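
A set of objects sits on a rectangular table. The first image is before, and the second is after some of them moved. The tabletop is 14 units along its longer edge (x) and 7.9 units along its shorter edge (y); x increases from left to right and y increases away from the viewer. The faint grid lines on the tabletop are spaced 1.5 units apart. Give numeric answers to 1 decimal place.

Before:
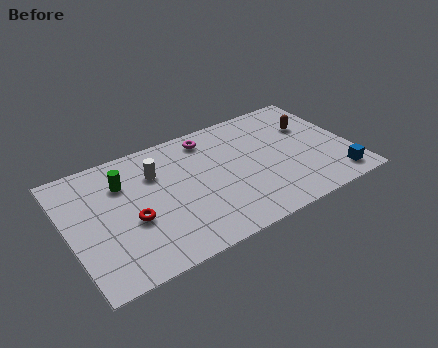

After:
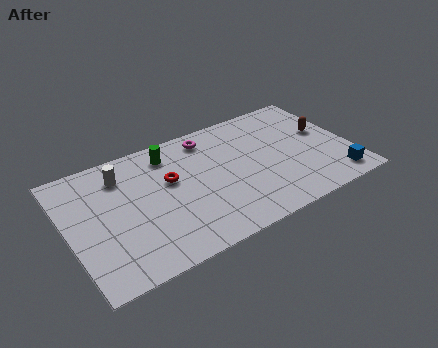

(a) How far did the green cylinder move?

2.5

From (2.9, 5.7) to (5.3, 6.5), the green cylinder covered √(2.4² + 0.8²) ≈ 2.5 units.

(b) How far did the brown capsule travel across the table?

0.9

The brown capsule moved from about (12.3, 5.3) to (12.9, 4.6), a distance of √(0.6² + 0.7²) ≈ 0.9.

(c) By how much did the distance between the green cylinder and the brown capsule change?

-1.6

Before: roughly 9.4 units apart; after: 7.8. That's 1.6 units closer together.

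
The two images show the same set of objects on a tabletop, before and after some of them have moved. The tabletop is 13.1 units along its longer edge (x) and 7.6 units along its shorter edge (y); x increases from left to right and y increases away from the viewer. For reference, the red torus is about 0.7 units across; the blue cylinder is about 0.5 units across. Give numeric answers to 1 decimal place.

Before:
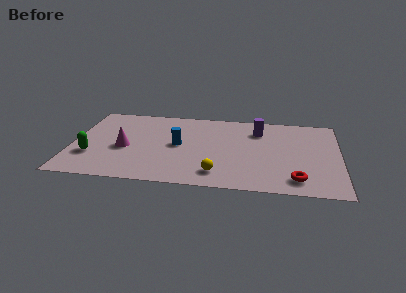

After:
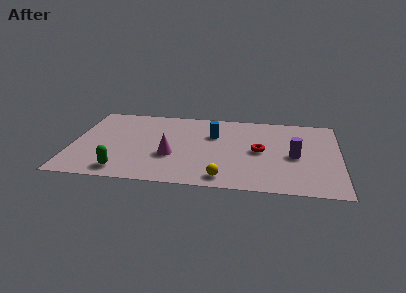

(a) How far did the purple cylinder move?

2.9

The purple cylinder moved from about (9.1, 5.8) to (10.9, 3.5), a distance of √(1.8² + 2.3²) ≈ 2.9.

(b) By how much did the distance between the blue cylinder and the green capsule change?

+1.4

The distance was about 4.5 in the first image and 5.9 in the second, so they moved 1.4 units further apart.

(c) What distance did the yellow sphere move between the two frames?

0.5

From (7.2, 1.4) to (7.5, 1.0), the yellow sphere covered √(0.3² + 0.4²) ≈ 0.5 units.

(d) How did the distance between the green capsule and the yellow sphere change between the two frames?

-1.4

They were about 6.3 units apart before and 4.9 after — 1.4 units closer together.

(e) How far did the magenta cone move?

2.4

The magenta cone was near (2.6, 3.3) before and (4.9, 2.8) after, so it travelled √(2.3² + 0.5²) ≈ 2.4 units.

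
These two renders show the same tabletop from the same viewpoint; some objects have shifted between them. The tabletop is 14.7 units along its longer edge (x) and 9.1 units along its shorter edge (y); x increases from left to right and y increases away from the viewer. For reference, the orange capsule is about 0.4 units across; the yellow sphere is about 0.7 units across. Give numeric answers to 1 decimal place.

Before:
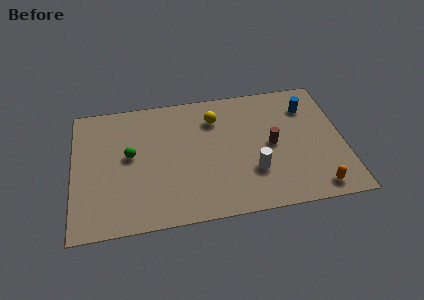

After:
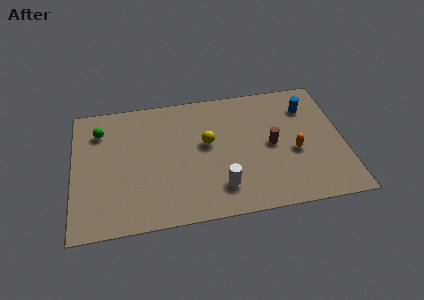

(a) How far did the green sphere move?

2.6

The green sphere moved from about (3.1, 5.0) to (1.5, 7.0), a distance of √(1.6² + 2.0²) ≈ 2.6.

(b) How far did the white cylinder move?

2.0

The white cylinder was near (9.7, 2.8) before and (7.9, 2.0) after, so it travelled √(1.8² + 0.8²) ≈ 2.0 units.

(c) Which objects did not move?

the blue cylinder and the brown cylinder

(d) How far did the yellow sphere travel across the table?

1.8

From (7.8, 6.9) to (7.3, 5.2), the yellow sphere covered √(0.5² + 1.7²) ≈ 1.8 units.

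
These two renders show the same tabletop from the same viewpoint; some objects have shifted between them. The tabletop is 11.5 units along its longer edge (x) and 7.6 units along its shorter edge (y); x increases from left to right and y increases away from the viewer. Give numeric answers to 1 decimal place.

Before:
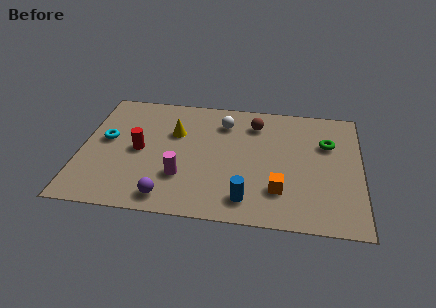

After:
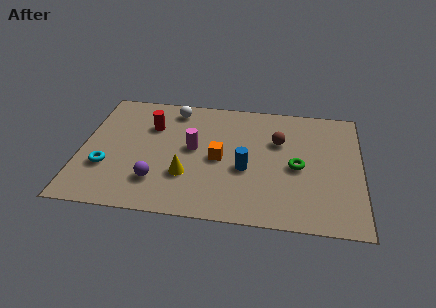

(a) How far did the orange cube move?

3.0

The orange cube was near (8.2, 2.0) before and (5.7, 3.6) after, so it travelled √(2.5² + 1.6²) ≈ 3.0 units.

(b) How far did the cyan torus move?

1.7

The cyan torus moved from about (1.0, 4.2) to (1.1, 2.5), a distance of √(0.1² + 1.7²) ≈ 1.7.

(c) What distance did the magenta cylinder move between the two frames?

1.8

From (4.2, 2.3) to (4.6, 4.1), the magenta cylinder covered √(0.4² + 1.8²) ≈ 1.8 units.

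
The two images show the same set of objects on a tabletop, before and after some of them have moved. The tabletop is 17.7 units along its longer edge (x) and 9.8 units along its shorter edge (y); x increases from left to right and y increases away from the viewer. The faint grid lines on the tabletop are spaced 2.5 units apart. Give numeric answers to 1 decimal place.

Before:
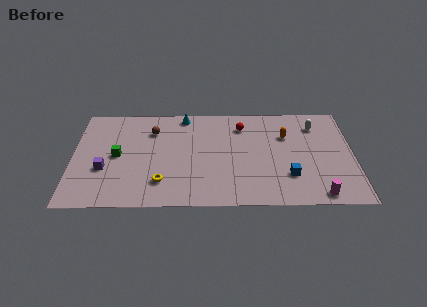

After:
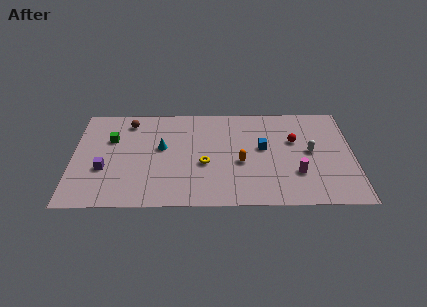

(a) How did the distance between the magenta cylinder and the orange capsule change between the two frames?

-2.3

Before: roughly 6.0 units apart; after: 3.7. That's 2.3 units closer together.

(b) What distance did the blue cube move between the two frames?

3.1

The blue cube moved from about (13.6, 2.8) to (12.0, 5.5), a distance of √(1.6² + 2.7²) ≈ 3.1.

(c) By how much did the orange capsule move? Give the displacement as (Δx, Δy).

(-2.9, -2.6)

The orange capsule started near (13.5, 6.7) and ended near (10.6, 4.1).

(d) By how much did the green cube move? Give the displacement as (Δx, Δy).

(-0.4, 1.6)

The green cube started near (2.8, 4.9) and ended near (2.4, 6.5).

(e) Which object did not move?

the purple cube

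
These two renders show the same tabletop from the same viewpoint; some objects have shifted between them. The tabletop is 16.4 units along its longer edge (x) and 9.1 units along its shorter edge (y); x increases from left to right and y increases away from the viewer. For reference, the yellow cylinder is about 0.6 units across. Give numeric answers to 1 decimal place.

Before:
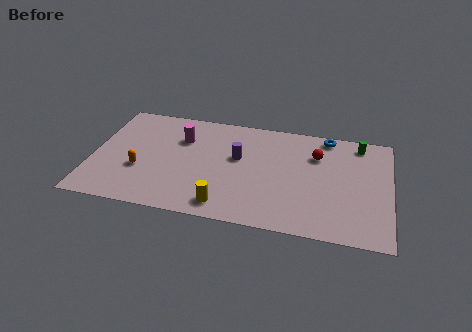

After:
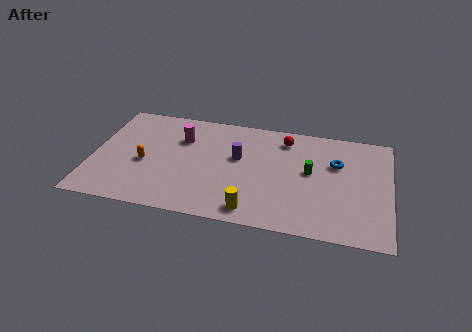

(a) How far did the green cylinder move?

3.9

The green cylinder moved from about (14.6, 7.9) to (12.0, 5.0), a distance of √(2.6² + 2.9²) ≈ 3.9.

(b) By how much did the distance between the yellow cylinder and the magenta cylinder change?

+0.9

The distance was about 5.8 in the first image and 6.7 in the second, so they moved 0.9 units further apart.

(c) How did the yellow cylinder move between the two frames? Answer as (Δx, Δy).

(1.5, -0.1)

From the two frames, the yellow cylinder sits at roughly (7.5, 1.3) before and (9.0, 1.2) after.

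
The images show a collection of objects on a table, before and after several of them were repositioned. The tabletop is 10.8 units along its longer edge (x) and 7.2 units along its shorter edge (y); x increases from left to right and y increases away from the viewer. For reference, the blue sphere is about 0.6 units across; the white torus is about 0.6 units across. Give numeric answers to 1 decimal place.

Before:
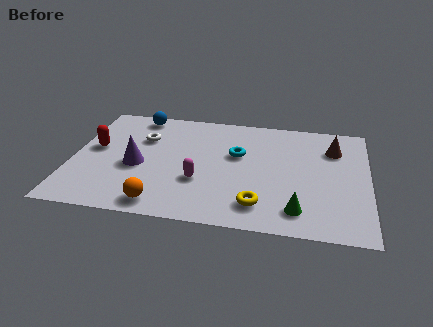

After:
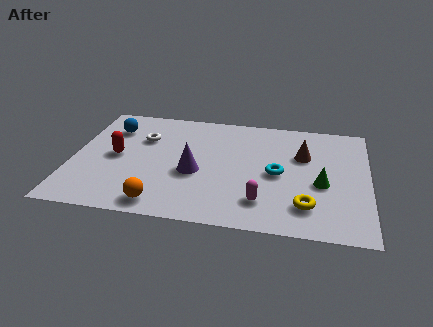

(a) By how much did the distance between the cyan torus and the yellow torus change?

-1.0

The distance was about 3.1 in the first image and 2.1 in the second, so they moved 1.0 units closer together.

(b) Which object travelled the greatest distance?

the magenta capsule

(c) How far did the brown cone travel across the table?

1.3

The brown cone was near (9.5, 5.3) before and (8.4, 4.7) after, so it travelled √(1.1² + 0.6²) ≈ 1.3 units.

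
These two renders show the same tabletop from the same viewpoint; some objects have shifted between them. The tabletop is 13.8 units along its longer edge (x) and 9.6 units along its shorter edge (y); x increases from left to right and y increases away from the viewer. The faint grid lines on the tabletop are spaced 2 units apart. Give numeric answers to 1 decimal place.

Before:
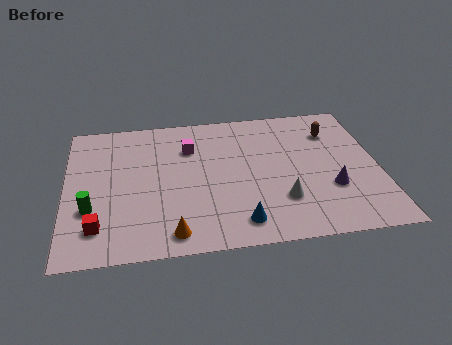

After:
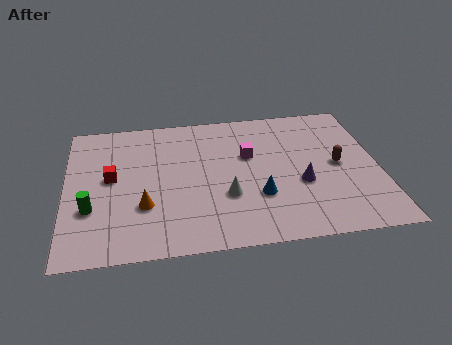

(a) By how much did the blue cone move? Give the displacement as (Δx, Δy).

(0.9, 1.6)

From the two frames, the blue cone sits at roughly (7.5, 1.5) before and (8.4, 3.1) after.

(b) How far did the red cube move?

3.3

The red cube moved from about (1.4, 2.0) to (2.0, 5.2), a distance of √(0.6² + 3.2²) ≈ 3.3.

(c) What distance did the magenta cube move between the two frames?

2.8

The magenta cube was near (5.5, 6.9) before and (8.1, 6.0) after, so it travelled √(2.6² + 0.9²) ≈ 2.8 units.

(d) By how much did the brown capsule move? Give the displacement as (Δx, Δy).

(0.1, -2.4)

From the two frames, the brown capsule sits at roughly (11.9, 7.2) before and (12.0, 4.8) after.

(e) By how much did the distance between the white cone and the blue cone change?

-0.8

Before: roughly 2.2 units apart; after: 1.4. That's 0.8 units closer together.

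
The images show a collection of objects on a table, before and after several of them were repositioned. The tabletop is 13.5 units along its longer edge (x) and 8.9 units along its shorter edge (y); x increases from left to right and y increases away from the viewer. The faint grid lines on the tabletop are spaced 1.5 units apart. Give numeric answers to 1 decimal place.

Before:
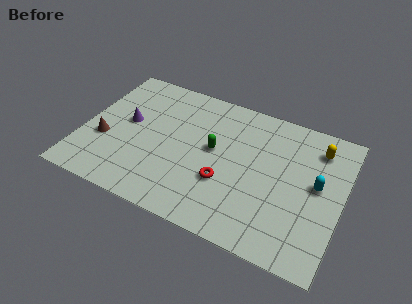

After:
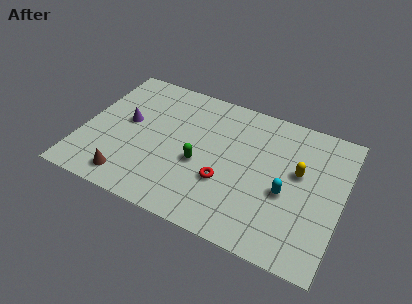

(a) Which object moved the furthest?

the brown cone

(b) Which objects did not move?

the purple cone and the red torus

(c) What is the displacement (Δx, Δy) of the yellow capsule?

(-0.8, -1.9)

From the two frames, the yellow capsule sits at roughly (12.0, 7.1) before and (11.2, 5.2) after.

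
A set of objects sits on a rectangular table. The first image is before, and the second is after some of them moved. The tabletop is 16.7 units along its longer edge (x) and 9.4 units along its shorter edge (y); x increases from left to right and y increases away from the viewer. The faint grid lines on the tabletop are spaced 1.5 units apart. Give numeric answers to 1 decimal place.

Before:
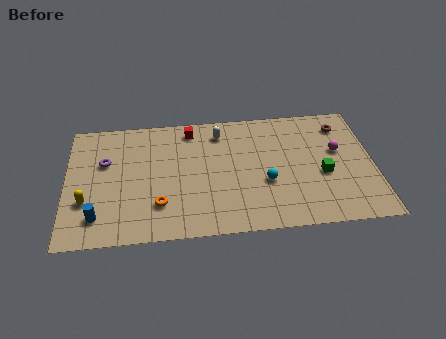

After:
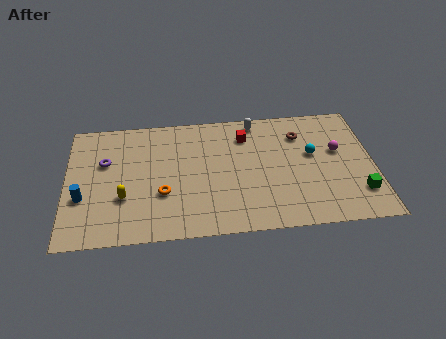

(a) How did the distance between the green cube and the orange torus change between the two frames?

+1.6

Before: roughly 9.0 units apart; after: 10.6. That's 1.6 units further apart.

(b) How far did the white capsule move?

2.1

From (8.4, 7.7) to (10.4, 8.4), the white capsule covered √(2.0² + 0.7²) ≈ 2.1 units.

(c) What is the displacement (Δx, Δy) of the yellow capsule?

(2.0, 0.1)

The yellow capsule was at about (1.1, 3.1) and moved to about (3.1, 3.2).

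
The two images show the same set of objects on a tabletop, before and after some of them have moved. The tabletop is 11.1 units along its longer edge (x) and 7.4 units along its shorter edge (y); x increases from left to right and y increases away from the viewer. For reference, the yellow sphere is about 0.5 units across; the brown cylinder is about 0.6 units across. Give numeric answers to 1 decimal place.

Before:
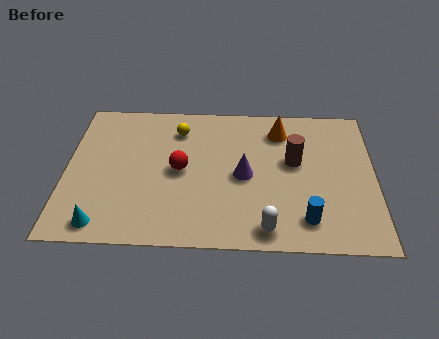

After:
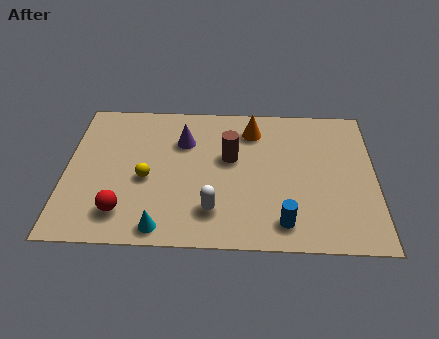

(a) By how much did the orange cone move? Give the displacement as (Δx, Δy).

(-1.0, 0.0)

The orange cone was at about (7.7, 5.9) and moved to about (6.7, 5.9).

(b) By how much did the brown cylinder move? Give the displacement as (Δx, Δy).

(-2.3, 0.1)

The brown cylinder was at about (8.2, 4.3) and moved to about (5.9, 4.4).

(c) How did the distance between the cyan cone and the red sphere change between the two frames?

-2.3

Before: roughly 3.9 units apart; after: 1.6. That's 2.3 units closer together.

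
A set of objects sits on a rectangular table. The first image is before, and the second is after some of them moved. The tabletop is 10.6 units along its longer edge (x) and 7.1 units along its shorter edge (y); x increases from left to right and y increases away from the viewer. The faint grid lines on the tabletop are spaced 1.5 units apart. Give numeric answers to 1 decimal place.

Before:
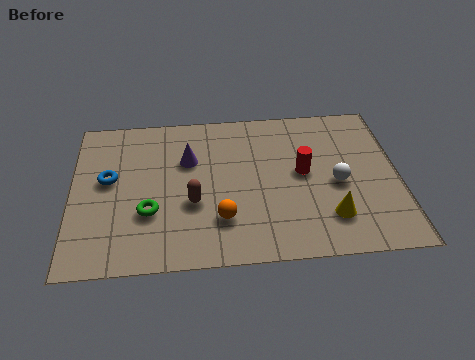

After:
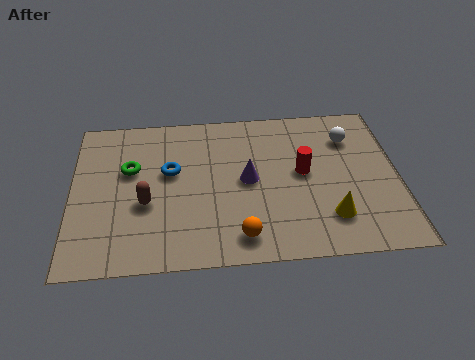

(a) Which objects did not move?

the yellow cone and the red cylinder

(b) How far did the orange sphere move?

1.0

The orange sphere was near (4.8, 1.9) before and (5.4, 1.1) after, so it travelled √(0.6² + 0.8²) ≈ 1.0 units.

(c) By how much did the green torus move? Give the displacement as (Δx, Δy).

(-0.6, 2.0)

The green torus started near (2.5, 2.4) and ended near (1.9, 4.4).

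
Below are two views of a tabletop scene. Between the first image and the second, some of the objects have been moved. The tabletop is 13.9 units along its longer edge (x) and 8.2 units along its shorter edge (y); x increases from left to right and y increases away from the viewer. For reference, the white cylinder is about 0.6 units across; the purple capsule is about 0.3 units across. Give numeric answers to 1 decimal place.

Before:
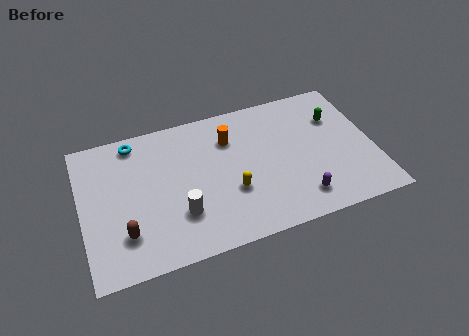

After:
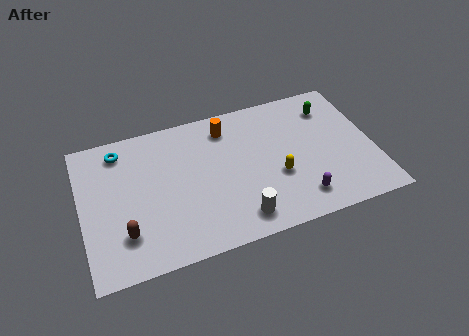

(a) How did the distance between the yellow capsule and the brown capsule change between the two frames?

+2.2

Before: roughly 5.2 units apart; after: 7.4. That's 2.2 units further apart.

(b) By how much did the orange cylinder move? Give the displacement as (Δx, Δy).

(-0.1, 0.7)

The orange cylinder was at about (7.2, 6.0) and moved to about (7.1, 6.7).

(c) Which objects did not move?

the purple capsule and the brown capsule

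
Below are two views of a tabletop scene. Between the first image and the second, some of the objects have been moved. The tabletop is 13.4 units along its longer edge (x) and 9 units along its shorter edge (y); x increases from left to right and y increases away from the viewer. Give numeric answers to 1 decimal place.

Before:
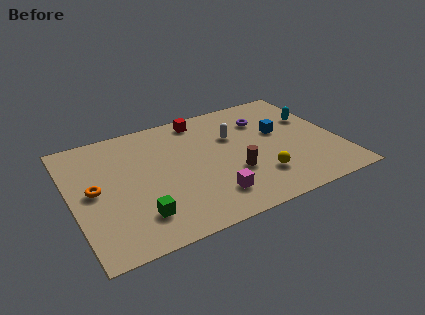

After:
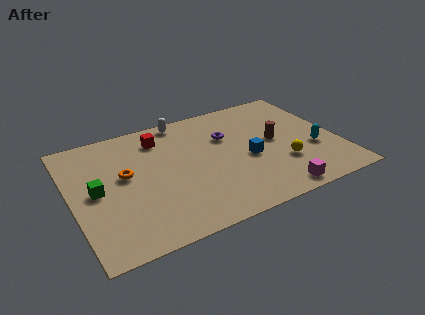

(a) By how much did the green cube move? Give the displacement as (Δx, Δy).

(-1.8, 2.5)

From the two frames, the green cube sits at roughly (3.0, 2.0) before and (1.2, 4.5) after.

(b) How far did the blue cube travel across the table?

2.3

The blue cube moved from about (10.6, 5.3) to (8.8, 3.9), a distance of √(1.8² + 1.4²) ≈ 2.3.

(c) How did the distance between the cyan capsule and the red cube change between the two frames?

+2.5

Before: roughly 5.9 units apart; after: 8.4. That's 2.5 units further apart.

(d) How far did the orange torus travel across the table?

1.7

The orange torus moved from about (1.1, 4.6) to (2.7, 5.1), a distance of √(1.6² + 0.5²) ≈ 1.7.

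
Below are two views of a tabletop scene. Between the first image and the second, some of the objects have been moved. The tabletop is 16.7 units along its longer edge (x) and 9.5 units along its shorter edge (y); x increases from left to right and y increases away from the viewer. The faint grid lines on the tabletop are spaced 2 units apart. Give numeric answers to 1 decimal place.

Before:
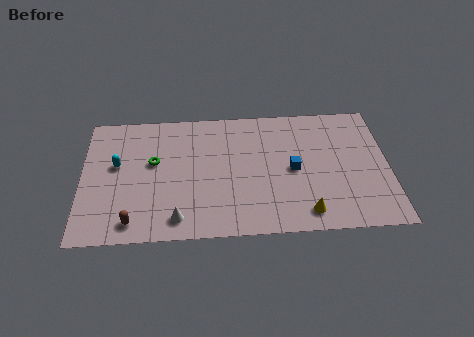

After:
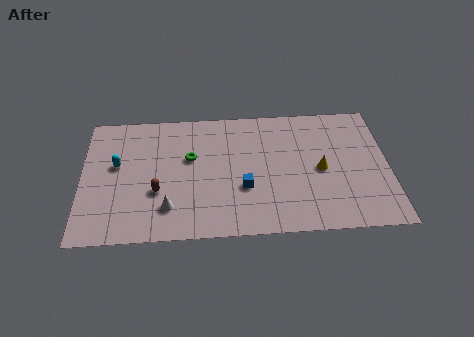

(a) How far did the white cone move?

0.9

The white cone was near (5.2, 1.4) before and (4.7, 2.2) after, so it travelled √(0.5² + 0.8²) ≈ 0.9 units.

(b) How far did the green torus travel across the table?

2.0

The green torus moved from about (3.9, 5.6) to (5.9, 5.8), a distance of √(2.0² + 0.2²) ≈ 2.0.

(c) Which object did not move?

the cyan capsule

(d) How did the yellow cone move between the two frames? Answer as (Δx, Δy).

(0.9, 3.1)

The yellow cone was at about (12.1, 1.4) and moved to about (13.0, 4.5).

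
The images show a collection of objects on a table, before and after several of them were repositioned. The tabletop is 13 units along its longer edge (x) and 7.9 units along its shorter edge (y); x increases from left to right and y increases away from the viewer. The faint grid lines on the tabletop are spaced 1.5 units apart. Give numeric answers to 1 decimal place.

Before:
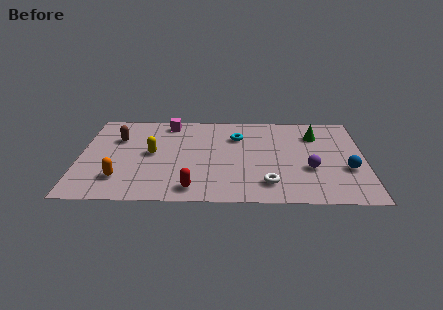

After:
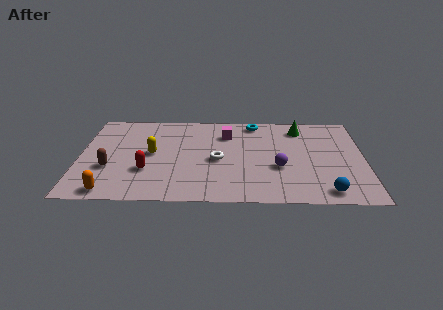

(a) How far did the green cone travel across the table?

0.9

The green cone moved from about (10.8, 5.9) to (10.1, 6.5), a distance of √(0.7² + 0.6²) ≈ 0.9.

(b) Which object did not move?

the yellow capsule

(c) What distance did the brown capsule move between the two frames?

2.6

The brown capsule moved from about (1.7, 5.4) to (1.4, 2.8), a distance of √(0.3² + 2.6²) ≈ 2.6.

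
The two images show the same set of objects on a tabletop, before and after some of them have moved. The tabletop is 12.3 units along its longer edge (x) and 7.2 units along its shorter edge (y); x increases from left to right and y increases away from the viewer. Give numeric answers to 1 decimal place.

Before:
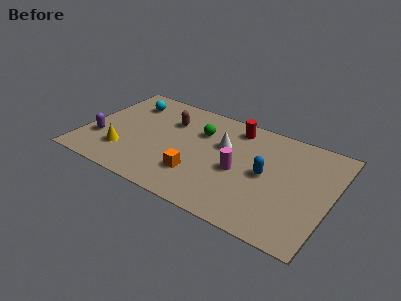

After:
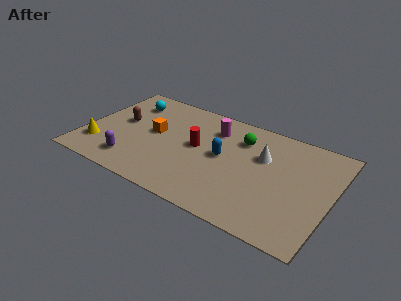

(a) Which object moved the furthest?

the orange cube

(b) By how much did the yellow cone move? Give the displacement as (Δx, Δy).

(-1.3, -0.1)

The yellow cone was at about (2.2, 1.9) and moved to about (0.9, 1.8).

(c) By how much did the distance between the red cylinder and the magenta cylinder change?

-1.3

Before: roughly 3.0 units apart; after: 1.7. That's 1.3 units closer together.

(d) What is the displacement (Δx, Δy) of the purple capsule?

(1.8, -0.9)

From the two frames, the purple capsule sits at roughly (0.9, 2.3) before and (2.7, 1.4) after.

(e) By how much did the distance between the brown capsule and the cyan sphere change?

-0.7

Before: roughly 2.3 units apart; after: 1.6. That's 0.7 units closer together.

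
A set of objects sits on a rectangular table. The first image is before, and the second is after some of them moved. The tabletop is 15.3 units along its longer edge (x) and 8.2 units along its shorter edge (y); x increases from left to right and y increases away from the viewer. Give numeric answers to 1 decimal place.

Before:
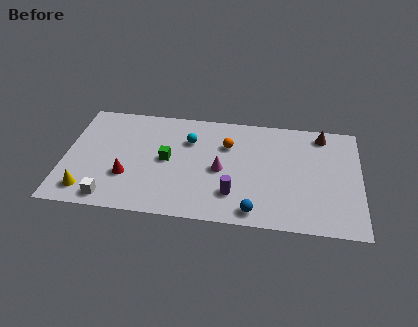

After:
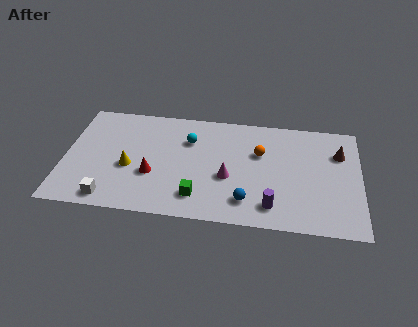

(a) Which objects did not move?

the white cube and the cyan sphere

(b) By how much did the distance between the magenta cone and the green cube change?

-0.6

They were about 2.8 units apart before and 2.2 after — 0.6 units closer together.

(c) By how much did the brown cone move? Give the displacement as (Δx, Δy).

(0.9, -1.3)

The brown cone started near (13.3, 7.1) and ended near (14.2, 5.8).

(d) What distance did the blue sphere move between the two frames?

0.8

From (9.9, 1.0) to (9.5, 1.7), the blue sphere covered √(0.4² + 0.7²) ≈ 0.8 units.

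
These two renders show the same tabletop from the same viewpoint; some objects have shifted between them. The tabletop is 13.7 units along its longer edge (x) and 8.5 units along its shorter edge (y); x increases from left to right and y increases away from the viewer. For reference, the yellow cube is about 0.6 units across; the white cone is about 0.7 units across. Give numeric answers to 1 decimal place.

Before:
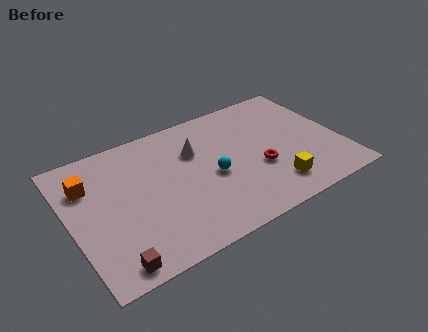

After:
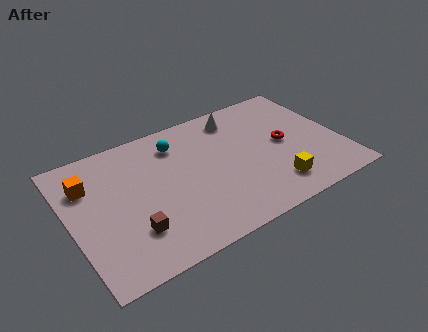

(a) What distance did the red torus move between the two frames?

1.9

From (9.4, 3.2) to (10.9, 4.3), the red torus covered √(1.5² + 1.1²) ≈ 1.9 units.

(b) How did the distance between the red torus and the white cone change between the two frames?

-0.5

The distance was about 3.9 in the first image and 3.4 in the second, so they moved 0.5 units closer together.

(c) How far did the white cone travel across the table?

2.7

The white cone moved from about (6.5, 5.8) to (8.9, 7.1), a distance of √(2.4² + 1.3²) ≈ 2.7.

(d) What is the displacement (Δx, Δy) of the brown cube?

(1.2, 1.4)

The brown cube was at about (1.6, 0.9) and moved to about (2.8, 2.3).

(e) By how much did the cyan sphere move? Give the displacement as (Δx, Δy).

(-1.4, 2.9)

The cyan sphere started near (7.1, 3.8) and ended near (5.7, 6.7).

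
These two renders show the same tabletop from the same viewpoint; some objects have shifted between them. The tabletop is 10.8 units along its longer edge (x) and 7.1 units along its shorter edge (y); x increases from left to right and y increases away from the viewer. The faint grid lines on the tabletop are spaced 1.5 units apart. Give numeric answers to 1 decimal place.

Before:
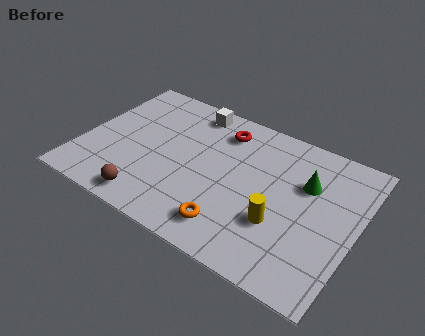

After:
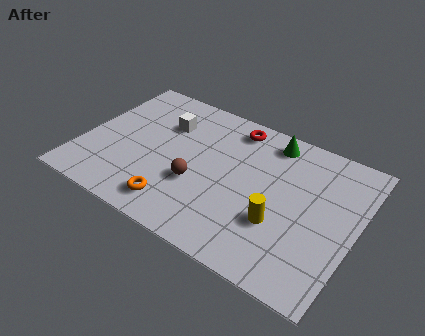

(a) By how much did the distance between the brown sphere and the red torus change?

-1.6

Before: roughly 5.2 units apart; after: 3.6. That's 1.6 units closer together.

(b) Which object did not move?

the yellow cylinder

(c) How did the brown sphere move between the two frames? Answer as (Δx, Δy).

(1.6, 1.7)

The brown sphere started near (3.1, 0.9) and ended near (4.7, 2.6).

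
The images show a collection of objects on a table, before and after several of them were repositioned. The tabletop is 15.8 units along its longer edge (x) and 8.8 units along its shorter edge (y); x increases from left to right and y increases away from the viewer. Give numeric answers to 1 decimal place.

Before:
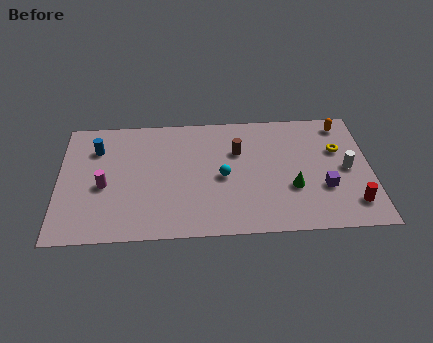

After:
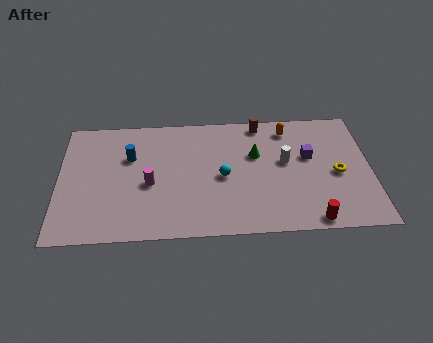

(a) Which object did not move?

the cyan sphere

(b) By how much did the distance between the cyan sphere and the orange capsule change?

-2.4

Before: roughly 7.1 units apart; after: 4.7. That's 2.4 units closer together.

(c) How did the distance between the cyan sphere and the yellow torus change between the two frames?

-0.3

Before: roughly 6.1 units apart; after: 5.8. That's 0.3 units closer together.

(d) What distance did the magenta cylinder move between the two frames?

2.3

The magenta cylinder moved from about (2.3, 3.8) to (4.6, 3.8), a distance of √(2.3² + 0.0²) ≈ 2.3.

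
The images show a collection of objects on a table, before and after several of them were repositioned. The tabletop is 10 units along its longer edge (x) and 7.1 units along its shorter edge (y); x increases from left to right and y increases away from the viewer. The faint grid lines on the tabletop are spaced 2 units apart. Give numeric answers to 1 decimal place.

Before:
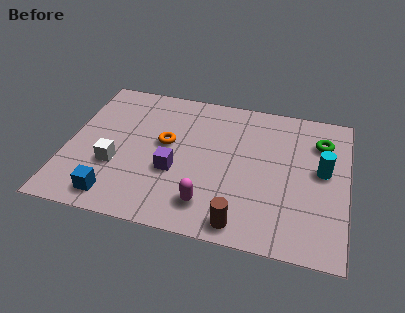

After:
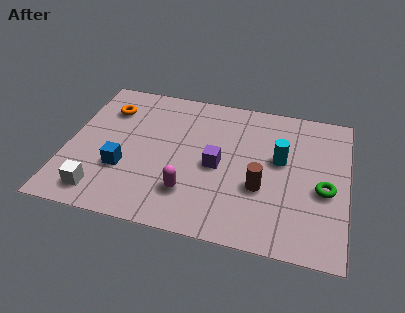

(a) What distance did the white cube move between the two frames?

1.5

The white cube moved from about (1.8, 2.5) to (1.4, 1.1), a distance of √(0.4² + 1.4²) ≈ 1.5.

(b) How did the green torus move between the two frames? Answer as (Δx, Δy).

(0.2, -2.3)

From the two frames, the green torus sits at roughly (9.0, 5.3) before and (9.2, 3.0) after.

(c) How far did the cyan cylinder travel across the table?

1.5

From (9.1, 3.9) to (7.6, 4.1), the cyan cylinder covered √(1.5² + 0.2²) ≈ 1.5 units.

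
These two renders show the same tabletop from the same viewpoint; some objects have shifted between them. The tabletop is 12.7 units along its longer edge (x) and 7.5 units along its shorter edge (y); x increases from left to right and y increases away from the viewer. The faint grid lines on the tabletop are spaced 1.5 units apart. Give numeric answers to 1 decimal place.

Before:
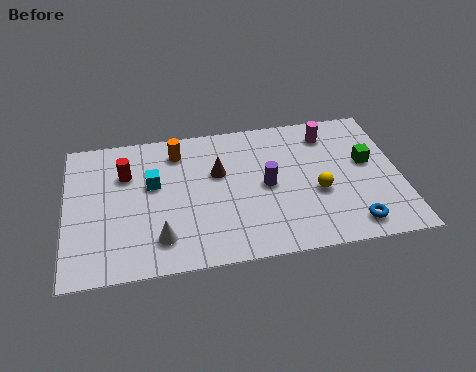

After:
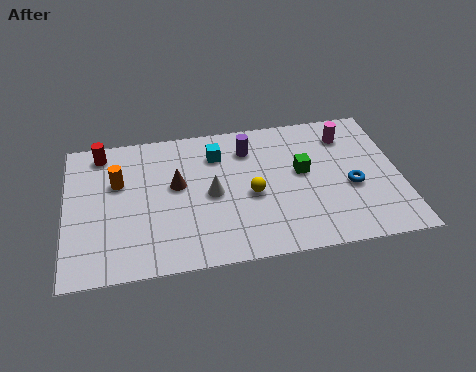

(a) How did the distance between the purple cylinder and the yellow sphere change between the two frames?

+0.5

Before: roughly 2.0 units apart; after: 2.5. That's 0.5 units further apart.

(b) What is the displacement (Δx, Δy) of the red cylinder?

(-0.9, 1.3)

The red cylinder was at about (2.3, 5.2) and moved to about (1.4, 6.5).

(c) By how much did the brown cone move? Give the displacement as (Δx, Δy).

(-1.6, -0.4)

The brown cone was at about (5.8, 4.7) and moved to about (4.2, 4.3).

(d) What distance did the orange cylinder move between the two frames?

2.6

The orange cylinder was near (4.3, 6.1) before and (2.0, 4.8) after, so it travelled √(2.3² + 1.3²) ≈ 2.6 units.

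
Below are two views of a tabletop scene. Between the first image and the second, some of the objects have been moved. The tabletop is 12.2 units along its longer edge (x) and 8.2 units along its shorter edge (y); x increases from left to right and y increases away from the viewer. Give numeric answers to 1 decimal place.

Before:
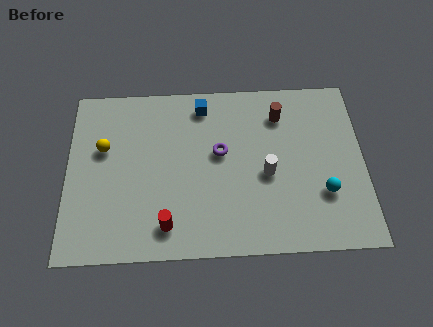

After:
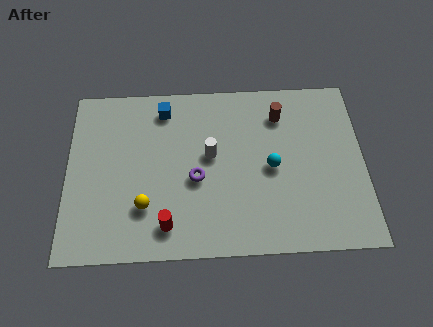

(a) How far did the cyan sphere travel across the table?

2.5

The cyan sphere was near (10.5, 2.6) before and (8.4, 3.9) after, so it travelled √(2.1² + 1.3²) ≈ 2.5 units.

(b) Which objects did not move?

the brown cylinder and the red cylinder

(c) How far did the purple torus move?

1.6

The purple torus was near (6.3, 4.7) before and (5.3, 3.5) after, so it travelled √(1.0² + 1.2²) ≈ 1.6 units.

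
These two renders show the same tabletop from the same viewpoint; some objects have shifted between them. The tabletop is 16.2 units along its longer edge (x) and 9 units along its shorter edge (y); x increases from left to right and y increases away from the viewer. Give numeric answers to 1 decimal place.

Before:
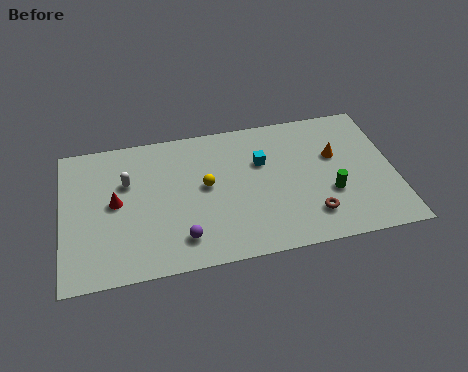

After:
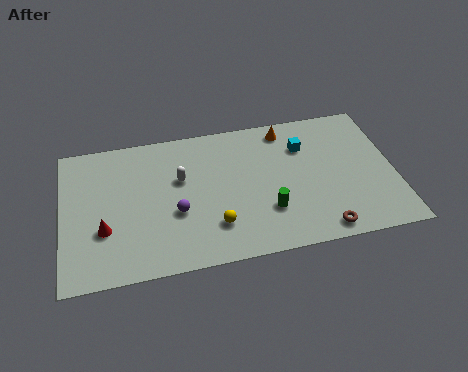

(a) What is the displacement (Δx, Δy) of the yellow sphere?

(0.3, -2.6)

The yellow sphere was at about (7.0, 4.9) and moved to about (7.3, 2.3).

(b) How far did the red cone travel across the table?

1.7

The red cone was near (2.6, 4.7) before and (2.0, 3.1) after, so it travelled √(0.6² + 1.6²) ≈ 1.7 units.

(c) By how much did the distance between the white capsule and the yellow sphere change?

-0.3

The distance was about 3.9 in the first image and 3.6 in the second, so they moved 0.3 units closer together.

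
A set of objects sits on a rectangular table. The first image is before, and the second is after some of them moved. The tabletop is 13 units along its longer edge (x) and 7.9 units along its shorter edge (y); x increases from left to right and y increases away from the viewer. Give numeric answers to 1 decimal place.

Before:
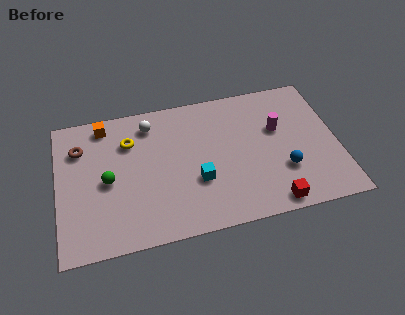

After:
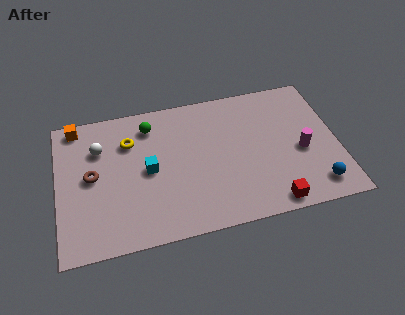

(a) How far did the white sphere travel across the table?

2.6

From (4.4, 6.5) to (2.0, 5.6), the white sphere covered √(2.4² + 0.9²) ≈ 2.6 units.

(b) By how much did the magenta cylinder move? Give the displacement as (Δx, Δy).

(1.0, -1.5)

The magenta cylinder was at about (10.3, 4.9) and moved to about (11.3, 3.4).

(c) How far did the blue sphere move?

1.8

The blue sphere moved from about (10.4, 2.5) to (11.8, 1.3), a distance of √(1.4² + 1.2²) ≈ 1.8.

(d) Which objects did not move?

the yellow torus and the red cube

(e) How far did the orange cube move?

1.3

The orange cube was near (2.3, 6.9) before and (1.0, 7.1) after, so it travelled √(1.3² + 0.2²) ≈ 1.3 units.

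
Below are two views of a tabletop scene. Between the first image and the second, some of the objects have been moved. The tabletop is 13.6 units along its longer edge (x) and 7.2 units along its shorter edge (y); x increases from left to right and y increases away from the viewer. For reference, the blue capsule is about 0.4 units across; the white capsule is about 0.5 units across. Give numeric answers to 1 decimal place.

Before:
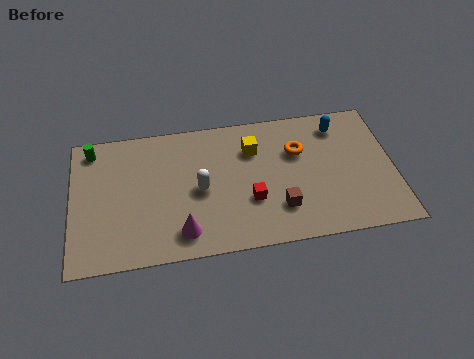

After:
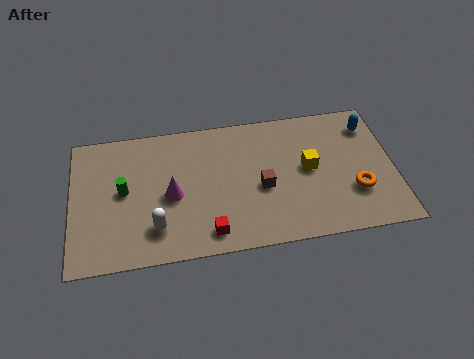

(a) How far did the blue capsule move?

1.3

The blue capsule moved from about (11.4, 5.9) to (12.7, 5.7), a distance of √(1.3² + 0.2²) ≈ 1.3.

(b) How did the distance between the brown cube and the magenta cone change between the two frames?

-0.3

The distance was about 4.1 in the first image and 3.8 in the second, so they moved 0.3 units closer together.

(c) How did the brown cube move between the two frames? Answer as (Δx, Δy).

(-0.7, 1.2)

From the two frames, the brown cube sits at roughly (8.7, 1.9) before and (8.0, 3.1) after.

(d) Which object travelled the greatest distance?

the orange torus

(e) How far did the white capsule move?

2.5

The white capsule moved from about (5.4, 3.4) to (3.5, 1.7), a distance of √(1.9² + 1.7²) ≈ 2.5.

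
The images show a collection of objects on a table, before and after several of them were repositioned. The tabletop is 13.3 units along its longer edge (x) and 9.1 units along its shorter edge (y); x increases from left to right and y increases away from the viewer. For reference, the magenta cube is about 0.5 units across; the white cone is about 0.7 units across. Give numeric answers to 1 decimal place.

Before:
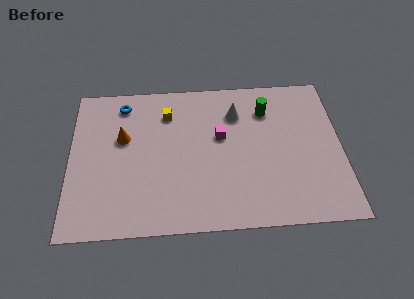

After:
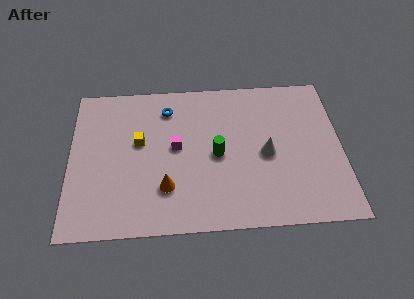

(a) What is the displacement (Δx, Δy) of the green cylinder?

(-2.5, -2.6)

The green cylinder was at about (9.7, 6.9) and moved to about (7.2, 4.3).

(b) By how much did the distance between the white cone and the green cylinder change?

+0.9

The distance was about 1.5 in the first image and 2.4 in the second, so they moved 0.9 units further apart.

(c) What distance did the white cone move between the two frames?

3.0

The white cone moved from about (8.2, 6.8) to (9.6, 4.2), a distance of √(1.4² + 2.6²) ≈ 3.0.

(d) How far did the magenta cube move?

2.3

The magenta cube moved from about (7.4, 5.4) to (5.2, 4.9), a distance of √(2.2² + 0.5²) ≈ 2.3.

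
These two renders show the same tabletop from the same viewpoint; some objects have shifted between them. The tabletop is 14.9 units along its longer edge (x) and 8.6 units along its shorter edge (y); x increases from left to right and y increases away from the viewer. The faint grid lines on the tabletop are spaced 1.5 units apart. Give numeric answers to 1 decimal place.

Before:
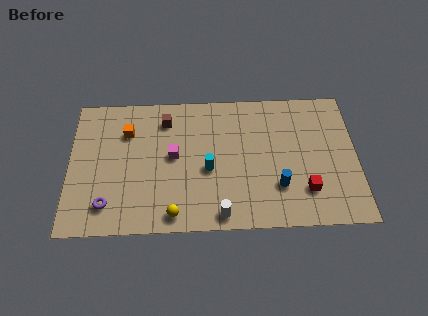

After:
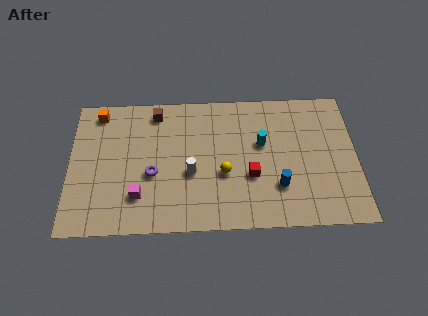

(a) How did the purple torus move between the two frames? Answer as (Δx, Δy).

(2.3, 1.8)

The purple torus was at about (2.0, 1.7) and moved to about (4.3, 3.5).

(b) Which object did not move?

the blue cylinder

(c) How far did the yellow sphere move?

3.5

From (5.4, 1.0) to (8.0, 3.4), the yellow sphere covered √(2.6² + 2.4²) ≈ 3.5 units.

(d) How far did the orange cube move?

2.0

The orange cube moved from about (3.0, 6.2) to (1.5, 7.5), a distance of √(1.5² + 1.3²) ≈ 2.0.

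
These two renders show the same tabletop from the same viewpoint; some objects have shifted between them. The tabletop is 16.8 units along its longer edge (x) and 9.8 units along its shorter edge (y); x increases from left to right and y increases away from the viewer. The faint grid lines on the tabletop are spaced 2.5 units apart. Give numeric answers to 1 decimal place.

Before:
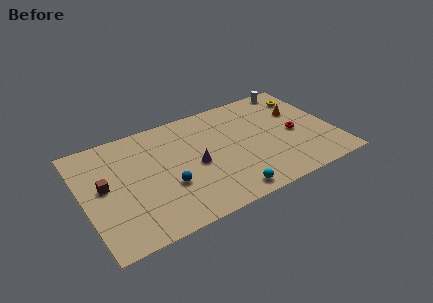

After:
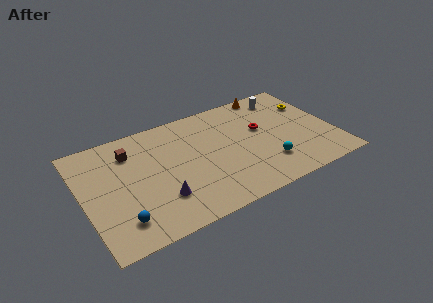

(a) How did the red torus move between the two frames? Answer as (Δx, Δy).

(-2.1, 1.3)

The red torus was at about (14.2, 4.5) and moved to about (12.1, 5.8).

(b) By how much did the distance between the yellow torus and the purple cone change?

+2.9

The distance was about 8.7 in the first image and 11.6 in the second, so they moved 2.9 units further apart.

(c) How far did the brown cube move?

3.0

From (1.4, 5.3) to (3.4, 7.5), the brown cube covered √(2.0² + 2.2²) ≈ 3.0 units.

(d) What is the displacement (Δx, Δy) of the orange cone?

(-1.6, 2.6)

The orange cone started near (14.8, 6.4) and ended near (13.2, 9.0).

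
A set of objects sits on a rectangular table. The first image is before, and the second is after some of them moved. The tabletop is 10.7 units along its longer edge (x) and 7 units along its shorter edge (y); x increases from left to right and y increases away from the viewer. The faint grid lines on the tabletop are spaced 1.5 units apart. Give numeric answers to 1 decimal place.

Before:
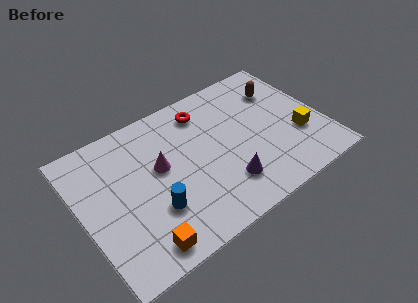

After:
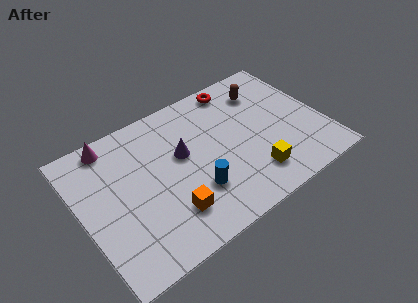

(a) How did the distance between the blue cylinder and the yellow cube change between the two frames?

-4.0

The distance was about 6.6 in the first image and 2.6 in the second, so they moved 4.0 units closer together.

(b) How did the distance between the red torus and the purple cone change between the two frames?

-0.4

The distance was about 4.0 in the first image and 3.6 in the second, so they moved 0.4 units closer together.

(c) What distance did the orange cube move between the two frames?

1.6

From (2.1, 0.9) to (3.5, 1.7), the orange cube covered √(1.4² + 0.8²) ≈ 1.6 units.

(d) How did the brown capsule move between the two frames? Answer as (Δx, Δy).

(-0.7, 0.3)

The brown capsule was at about (9.2, 5.1) and moved to about (8.5, 5.4).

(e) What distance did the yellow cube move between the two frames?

2.5

From (9.5, 2.4) to (7.2, 1.5), the yellow cube covered √(2.3² + 0.9²) ≈ 2.5 units.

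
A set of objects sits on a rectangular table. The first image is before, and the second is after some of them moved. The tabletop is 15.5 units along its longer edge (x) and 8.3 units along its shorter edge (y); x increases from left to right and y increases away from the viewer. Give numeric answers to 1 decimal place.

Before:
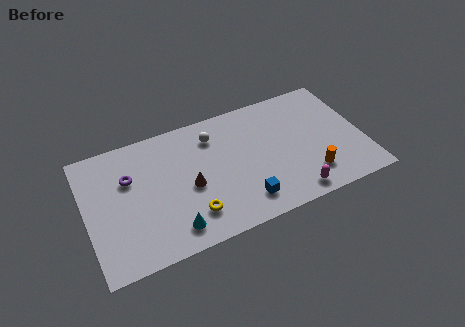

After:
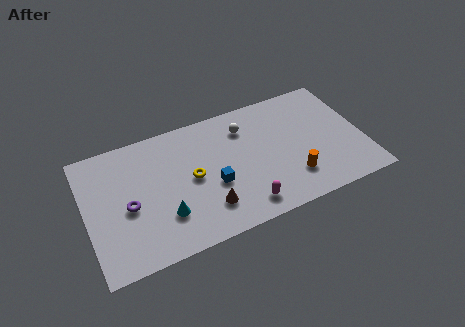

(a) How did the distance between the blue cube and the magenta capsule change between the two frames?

-0.3

Before: roughly 2.8 units apart; after: 2.5. That's 0.3 units closer together.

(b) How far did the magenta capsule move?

2.7

From (11.2, 1.0) to (8.5, 1.3), the magenta capsule covered √(2.7² + 0.3²) ≈ 2.7 units.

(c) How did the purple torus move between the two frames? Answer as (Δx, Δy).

(-0.2, -1.8)

From the two frames, the purple torus sits at roughly (2.5, 5.5) before and (2.3, 3.7) after.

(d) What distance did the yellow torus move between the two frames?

2.3

The yellow torus moved from about (5.6, 1.9) to (5.9, 4.2), a distance of √(0.3² + 2.3²) ≈ 2.3.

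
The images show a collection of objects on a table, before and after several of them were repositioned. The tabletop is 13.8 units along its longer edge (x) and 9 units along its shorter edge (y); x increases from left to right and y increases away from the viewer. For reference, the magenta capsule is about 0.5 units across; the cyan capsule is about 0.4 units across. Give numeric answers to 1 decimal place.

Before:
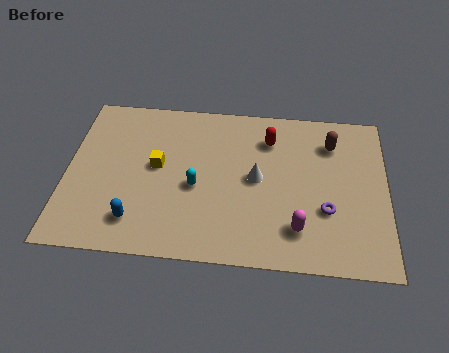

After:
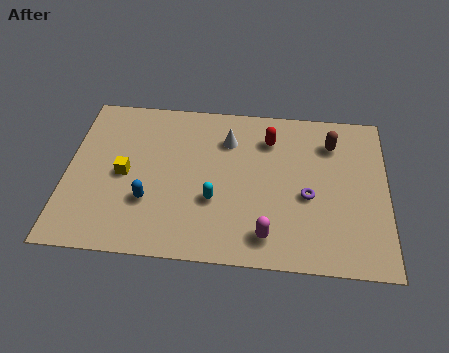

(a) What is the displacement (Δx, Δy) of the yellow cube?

(-1.4, -0.6)

The yellow cube was at about (3.9, 4.9) and moved to about (2.5, 4.3).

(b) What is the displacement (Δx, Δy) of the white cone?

(-1.3, 2.1)

The white cone was at about (8.2, 4.6) and moved to about (6.9, 6.7).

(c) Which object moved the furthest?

the white cone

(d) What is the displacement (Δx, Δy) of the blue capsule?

(0.5, 1.1)

From the two frames, the blue capsule sits at roughly (3.1, 1.8) before and (3.6, 2.9) after.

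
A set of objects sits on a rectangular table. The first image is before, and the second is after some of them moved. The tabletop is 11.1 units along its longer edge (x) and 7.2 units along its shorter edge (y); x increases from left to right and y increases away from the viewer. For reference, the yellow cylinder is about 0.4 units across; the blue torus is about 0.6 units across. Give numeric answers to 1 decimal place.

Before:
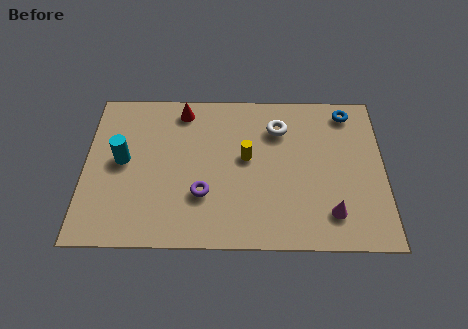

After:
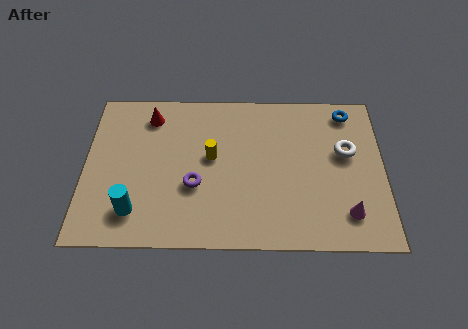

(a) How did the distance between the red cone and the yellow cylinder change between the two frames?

-0.3

Before: roughly 3.3 units apart; after: 3.0. That's 0.3 units closer together.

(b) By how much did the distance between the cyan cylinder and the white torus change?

+2.3

The distance was about 6.0 in the first image and 8.3 in the second, so they moved 2.3 units further apart.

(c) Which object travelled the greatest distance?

the white torus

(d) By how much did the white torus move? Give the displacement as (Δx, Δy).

(2.5, -1.1)

From the two frames, the white torus sits at roughly (7.2, 5.4) before and (9.7, 4.3) after.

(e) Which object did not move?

the blue torus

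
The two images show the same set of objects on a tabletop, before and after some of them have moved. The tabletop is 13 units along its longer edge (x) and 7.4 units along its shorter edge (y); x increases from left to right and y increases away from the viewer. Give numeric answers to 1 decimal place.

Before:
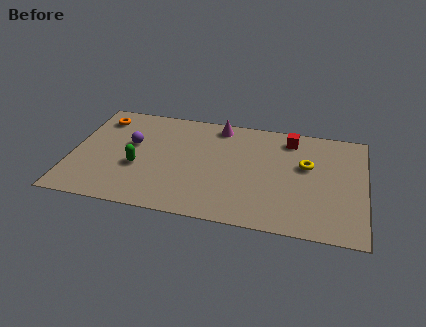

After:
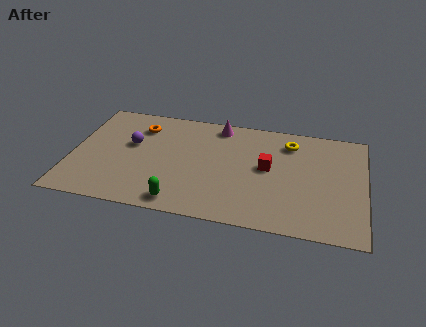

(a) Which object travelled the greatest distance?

the green capsule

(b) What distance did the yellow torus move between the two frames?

1.6

From (10.4, 4.5) to (9.6, 5.9), the yellow torus covered √(0.8² + 1.4²) ≈ 1.6 units.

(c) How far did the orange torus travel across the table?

1.8

The orange torus moved from about (1.1, 6.0) to (2.9, 5.7), a distance of √(1.8² + 0.3²) ≈ 1.8.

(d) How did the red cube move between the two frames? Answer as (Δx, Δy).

(-0.9, -2.2)

The red cube started near (9.6, 6.2) and ended near (8.7, 4.0).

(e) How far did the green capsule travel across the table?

2.8

The green capsule was near (3.0, 2.9) before and (5.0, 0.9) after, so it travelled √(2.0² + 2.0²) ≈ 2.8 units.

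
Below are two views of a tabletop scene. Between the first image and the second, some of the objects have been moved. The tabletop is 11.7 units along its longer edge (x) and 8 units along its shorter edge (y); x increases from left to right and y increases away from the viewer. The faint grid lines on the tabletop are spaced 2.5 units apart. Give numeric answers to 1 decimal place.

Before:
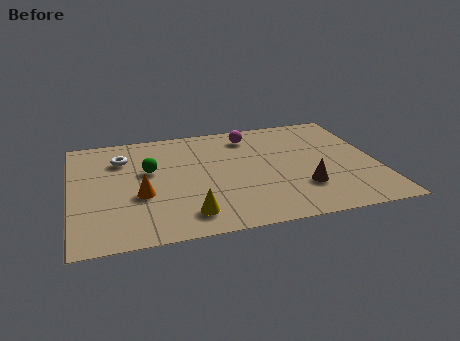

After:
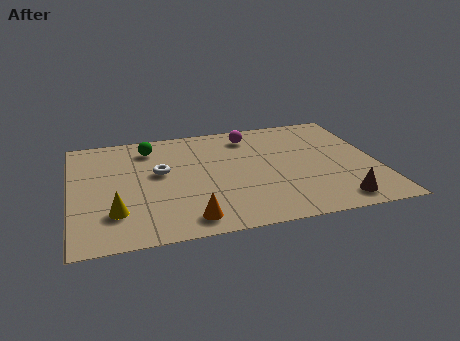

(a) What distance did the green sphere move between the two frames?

1.7

From (3.0, 4.8) to (3.1, 6.5), the green sphere covered √(0.1² + 1.7²) ≈ 1.7 units.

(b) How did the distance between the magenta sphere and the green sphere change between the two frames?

-0.5

Before: roughly 4.4 units apart; after: 3.9. That's 0.5 units closer together.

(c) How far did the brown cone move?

1.7

The brown cone was near (8.7, 2.3) before and (9.9, 1.1) after, so it travelled √(1.2² + 1.2²) ≈ 1.7 units.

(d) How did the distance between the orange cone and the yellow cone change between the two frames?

+0.5

Before: roughly 2.4 units apart; after: 2.9. That's 0.5 units further apart.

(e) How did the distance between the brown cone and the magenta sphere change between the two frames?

+1.6

Before: roughly 4.6 units apart; after: 6.2. That's 1.6 units further apart.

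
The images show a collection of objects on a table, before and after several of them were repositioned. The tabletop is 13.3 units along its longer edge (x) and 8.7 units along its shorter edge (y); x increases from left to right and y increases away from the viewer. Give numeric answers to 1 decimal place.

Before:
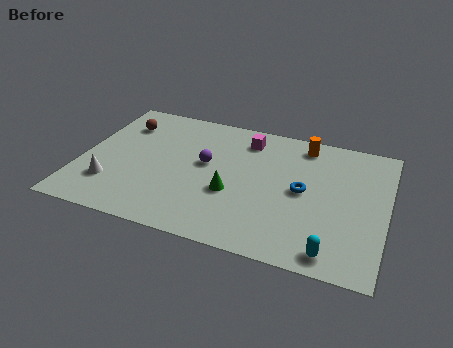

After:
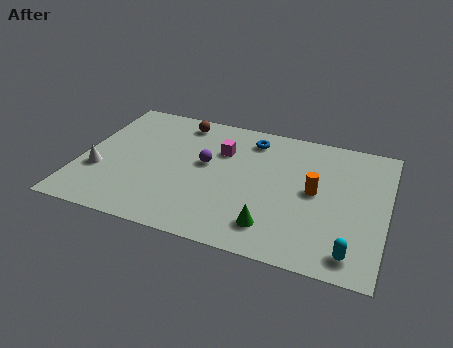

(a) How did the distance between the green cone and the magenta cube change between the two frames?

+1.2

Before: roughly 3.8 units apart; after: 5.0. That's 1.2 units further apart.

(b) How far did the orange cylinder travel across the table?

3.1

The orange cylinder moved from about (9.5, 7.5) to (10.2, 4.5), a distance of √(0.7² + 3.0²) ≈ 3.1.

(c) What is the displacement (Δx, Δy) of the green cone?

(1.9, -1.6)

The green cone started near (6.7, 3.3) and ended near (8.6, 1.7).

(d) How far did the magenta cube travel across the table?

1.5

The magenta cube was near (7.0, 7.1) before and (6.0, 6.0) after, so it travelled √(1.0² + 1.1²) ≈ 1.5 units.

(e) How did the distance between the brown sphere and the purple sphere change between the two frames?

-1.3

Before: roughly 4.3 units apart; after: 3.0. That's 1.3 units closer together.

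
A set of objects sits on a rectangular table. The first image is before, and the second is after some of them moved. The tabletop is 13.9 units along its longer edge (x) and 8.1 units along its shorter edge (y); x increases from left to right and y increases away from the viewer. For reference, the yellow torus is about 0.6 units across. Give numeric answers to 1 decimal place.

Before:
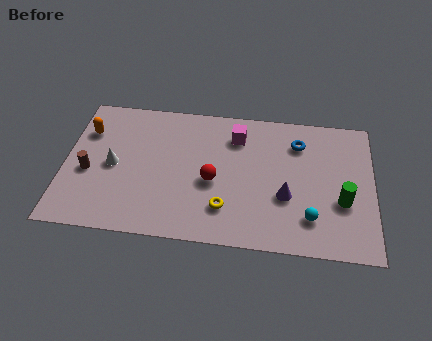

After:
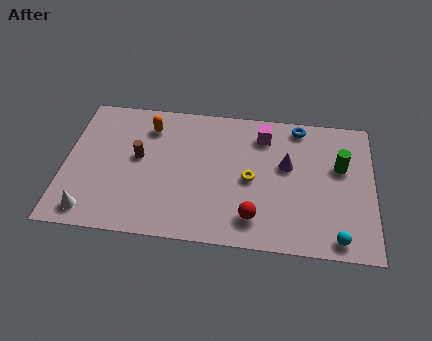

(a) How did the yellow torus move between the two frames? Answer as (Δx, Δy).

(1.1, 1.8)

The yellow torus started near (7.3, 2.0) and ended near (8.4, 3.8).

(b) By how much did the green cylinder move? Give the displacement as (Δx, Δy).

(-0.1, 2.0)

The green cylinder was at about (12.5, 3.0) and moved to about (12.4, 5.0).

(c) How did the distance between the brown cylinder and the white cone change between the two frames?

+2.7

The distance was about 1.2 in the first image and 3.9 in the second, so they moved 2.7 units further apart.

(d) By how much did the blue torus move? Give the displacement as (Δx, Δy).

(0.0, 1.0)

From the two frames, the blue torus sits at roughly (10.5, 6.2) before and (10.5, 7.2) after.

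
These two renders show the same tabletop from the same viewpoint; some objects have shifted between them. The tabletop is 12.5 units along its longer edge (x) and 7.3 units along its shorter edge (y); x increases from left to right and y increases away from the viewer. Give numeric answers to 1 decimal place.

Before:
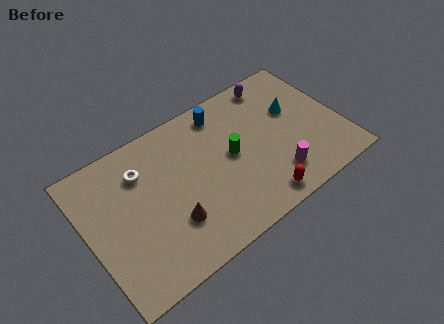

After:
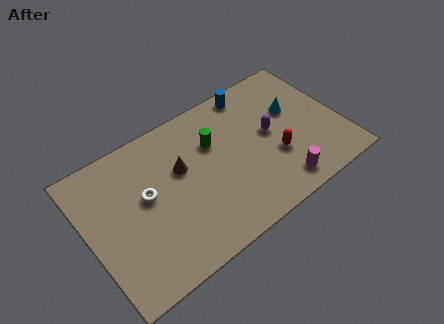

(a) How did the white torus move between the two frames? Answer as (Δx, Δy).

(0.0, -1.3)

The white torus was at about (2.9, 5.4) and moved to about (2.9, 4.1).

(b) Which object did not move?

the cyan cone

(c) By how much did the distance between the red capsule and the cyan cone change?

-2.1

Before: roughly 4.4 units apart; after: 2.3. That's 2.1 units closer together.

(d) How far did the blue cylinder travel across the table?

1.6

The blue cylinder moved from about (7.1, 6.2) to (8.7, 6.5), a distance of √(1.6² + 0.3²) ≈ 1.6.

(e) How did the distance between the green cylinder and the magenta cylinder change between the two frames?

+1.8

The distance was about 2.8 in the first image and 4.6 in the second, so they moved 1.8 units further apart.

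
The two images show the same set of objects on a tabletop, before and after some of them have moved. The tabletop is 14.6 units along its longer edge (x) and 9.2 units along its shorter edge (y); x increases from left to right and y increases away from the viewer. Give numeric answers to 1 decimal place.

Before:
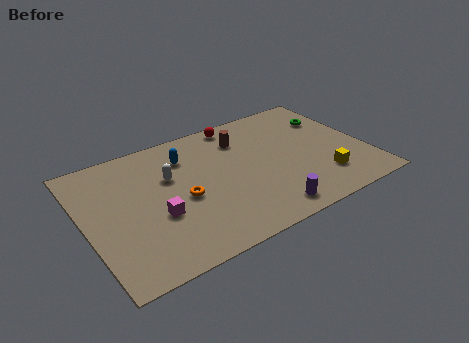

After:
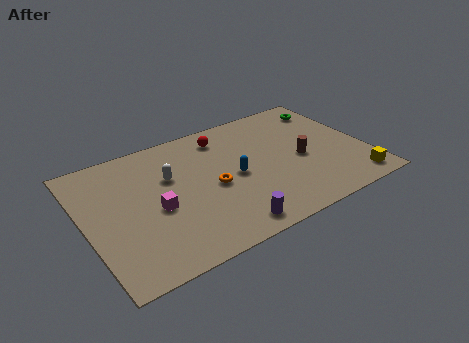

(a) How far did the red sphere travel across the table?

1.1

The red sphere moved from about (8.5, 8.3) to (7.6, 7.6), a distance of √(0.9² + 0.7²) ≈ 1.1.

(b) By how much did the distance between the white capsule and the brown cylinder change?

+2.8

They were about 4.1 units apart before and 6.9 after — 2.8 units further apart.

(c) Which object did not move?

the white capsule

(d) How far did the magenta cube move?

0.5

The magenta cube moved from about (3.5, 3.5) to (3.5, 4.0), a distance of √(0.0² + 0.5²) ≈ 0.5.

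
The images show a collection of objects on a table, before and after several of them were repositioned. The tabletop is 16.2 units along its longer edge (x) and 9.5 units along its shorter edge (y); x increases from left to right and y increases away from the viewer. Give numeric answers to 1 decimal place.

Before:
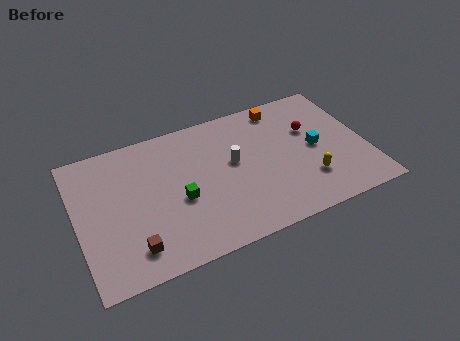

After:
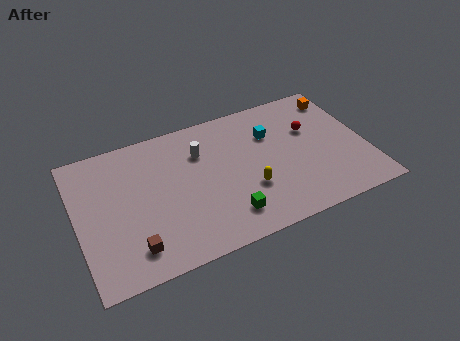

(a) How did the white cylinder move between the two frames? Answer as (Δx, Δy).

(-1.7, 1.4)

From the two frames, the white cylinder sits at roughly (8.8, 5.4) before and (7.1, 6.8) after.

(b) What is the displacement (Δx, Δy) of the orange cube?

(3.3, -0.4)

The orange cube started near (11.9, 8.3) and ended near (15.2, 7.9).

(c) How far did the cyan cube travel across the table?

3.0

From (13.4, 4.7) to (11.1, 6.6), the cyan cube covered √(2.3² + 1.9²) ≈ 3.0 units.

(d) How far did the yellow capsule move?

3.4

The yellow capsule was near (12.7, 2.6) before and (9.4, 3.2) after, so it travelled √(3.3² + 0.6²) ≈ 3.4 units.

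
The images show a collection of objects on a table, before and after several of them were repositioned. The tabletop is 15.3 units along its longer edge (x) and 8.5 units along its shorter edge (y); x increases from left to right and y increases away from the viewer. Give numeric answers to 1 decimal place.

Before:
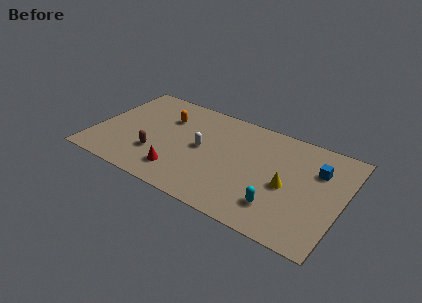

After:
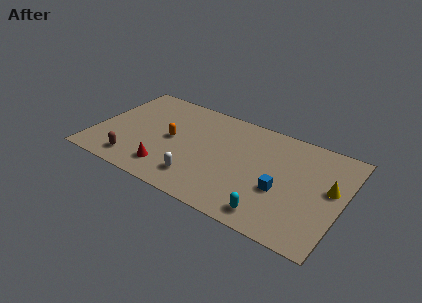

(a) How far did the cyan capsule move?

0.9

From (11.7, 2.0) to (11.4, 1.2), the cyan capsule covered √(0.3² + 0.8²) ≈ 0.9 units.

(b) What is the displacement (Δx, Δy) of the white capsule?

(0.2, -2.6)

From the two frames, the white capsule sits at roughly (6.6, 4.4) before and (6.8, 1.8) after.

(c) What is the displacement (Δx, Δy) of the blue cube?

(-1.9, -2.6)

The blue cube started near (13.6, 5.9) and ended near (11.7, 3.3).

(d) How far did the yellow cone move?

2.7

The yellow cone was near (12.0, 3.8) before and (14.5, 4.8) after, so it travelled √(2.5² + 1.0²) ≈ 2.7 units.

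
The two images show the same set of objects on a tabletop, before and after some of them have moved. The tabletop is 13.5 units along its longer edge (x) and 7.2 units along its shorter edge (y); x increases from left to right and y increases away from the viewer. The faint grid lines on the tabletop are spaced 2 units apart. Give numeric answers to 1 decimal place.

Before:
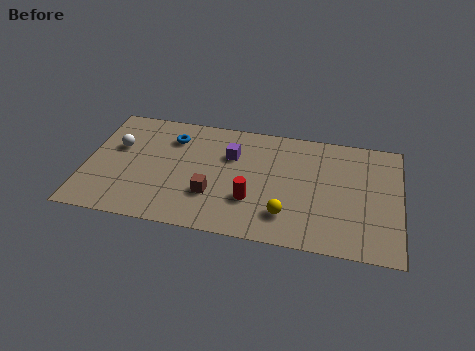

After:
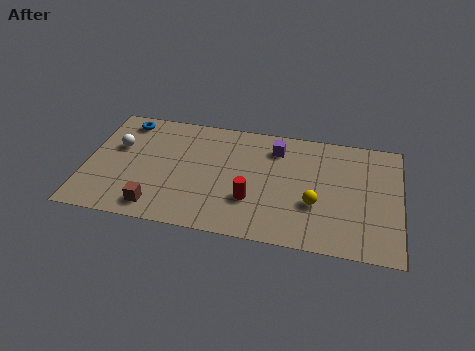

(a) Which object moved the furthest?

the brown cube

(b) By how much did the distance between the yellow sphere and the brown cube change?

+3.6

They were about 3.3 units apart before and 6.9 after — 3.6 units further apart.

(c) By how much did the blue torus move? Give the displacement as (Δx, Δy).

(-2.1, 0.7)

From the two frames, the blue torus sits at roughly (3.6, 5.5) before and (1.5, 6.2) after.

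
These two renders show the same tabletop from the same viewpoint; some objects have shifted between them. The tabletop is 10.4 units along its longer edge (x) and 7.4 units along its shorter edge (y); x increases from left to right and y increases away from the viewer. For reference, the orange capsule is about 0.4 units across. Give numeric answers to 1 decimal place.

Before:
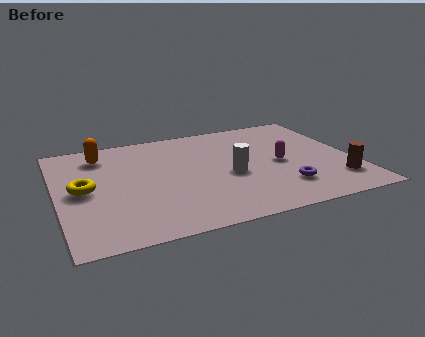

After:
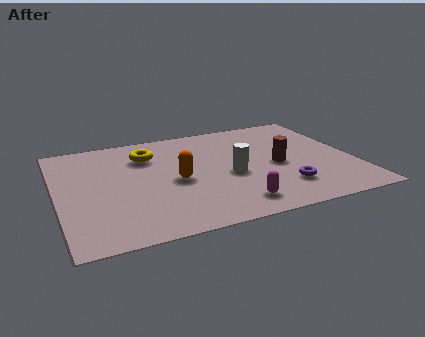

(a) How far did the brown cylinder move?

2.5

The brown cylinder moved from about (9.6, 1.7) to (7.7, 3.4), a distance of √(1.9² + 1.7²) ≈ 2.5.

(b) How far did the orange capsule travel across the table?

3.5

The orange capsule was near (1.7, 6.0) before and (4.1, 3.4) after, so it travelled √(2.4² + 2.6²) ≈ 3.5 units.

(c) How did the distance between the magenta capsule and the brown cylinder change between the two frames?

+0.3

Before: roughly 2.5 units apart; after: 2.8. That's 0.3 units further apart.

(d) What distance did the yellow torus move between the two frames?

3.0

The yellow torus moved from about (0.9, 3.7) to (3.3, 5.5), a distance of √(2.4² + 1.8²) ≈ 3.0.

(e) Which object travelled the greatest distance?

the orange capsule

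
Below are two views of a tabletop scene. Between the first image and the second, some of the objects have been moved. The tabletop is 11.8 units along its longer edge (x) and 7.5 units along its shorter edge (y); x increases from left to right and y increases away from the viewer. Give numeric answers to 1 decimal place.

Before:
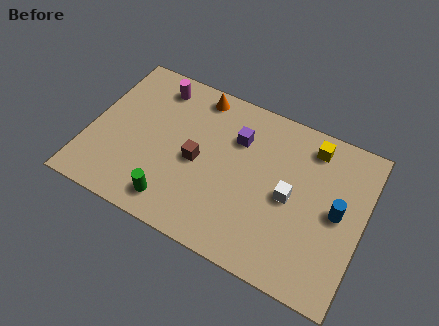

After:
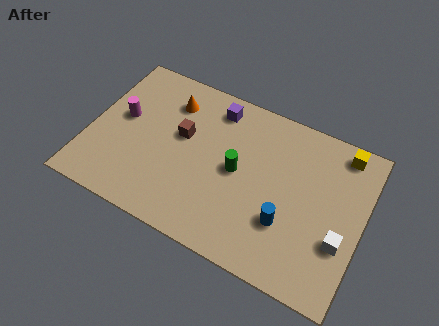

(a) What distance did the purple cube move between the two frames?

1.5

The purple cube moved from about (6.2, 5.3) to (5.1, 6.3), a distance of √(1.1² + 1.0²) ≈ 1.5.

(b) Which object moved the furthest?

the green cylinder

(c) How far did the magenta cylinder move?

2.4

From (2.5, 6.3) to (1.3, 4.2), the magenta cylinder covered √(1.2² + 2.1²) ≈ 2.4 units.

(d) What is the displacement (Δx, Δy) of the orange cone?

(-1.1, -0.8)

The orange cone was at about (4.3, 6.6) and moved to about (3.2, 5.8).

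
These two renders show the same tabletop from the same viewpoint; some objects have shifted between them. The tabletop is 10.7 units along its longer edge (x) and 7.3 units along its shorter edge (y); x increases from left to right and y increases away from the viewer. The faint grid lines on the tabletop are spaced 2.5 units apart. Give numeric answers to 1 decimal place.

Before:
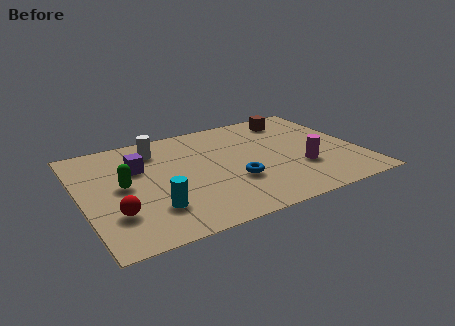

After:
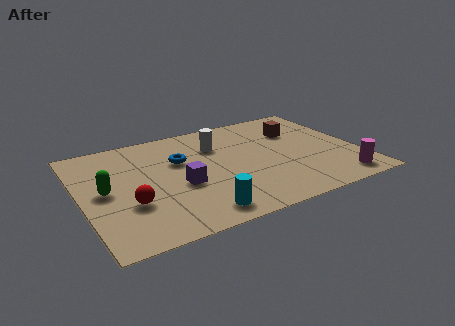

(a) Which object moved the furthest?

the blue torus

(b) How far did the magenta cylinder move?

1.9

The magenta cylinder moved from about (8.3, 2.4) to (9.6, 1.0), a distance of √(1.3² + 1.4²) ≈ 1.9.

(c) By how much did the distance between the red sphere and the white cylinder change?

+0.4

The distance was about 4.2 in the first image and 4.6 in the second, so they moved 0.4 units further apart.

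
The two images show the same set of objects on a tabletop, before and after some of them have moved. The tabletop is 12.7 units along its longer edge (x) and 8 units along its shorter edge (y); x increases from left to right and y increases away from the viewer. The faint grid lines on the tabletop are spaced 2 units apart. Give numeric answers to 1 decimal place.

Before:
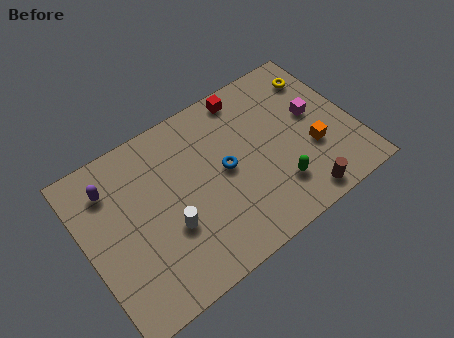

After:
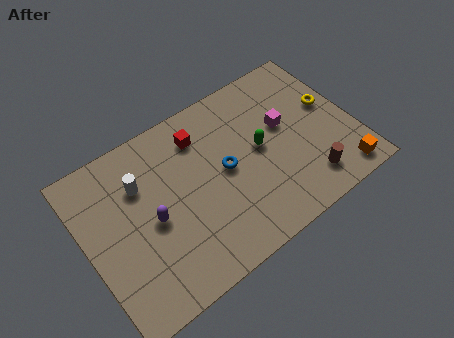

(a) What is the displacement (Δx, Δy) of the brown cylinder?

(0.5, 0.6)

From the two frames, the brown cylinder sits at roughly (9.6, 0.9) before and (10.1, 1.5) after.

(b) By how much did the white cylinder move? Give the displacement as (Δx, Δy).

(-0.9, 2.7)

The white cylinder was at about (3.7, 2.9) and moved to about (2.8, 5.6).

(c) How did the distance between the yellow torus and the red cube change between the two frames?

+2.7

They were about 3.5 units apart before and 6.2 after — 2.7 units further apart.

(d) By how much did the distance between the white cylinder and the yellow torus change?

+0.5

They were about 8.6 units apart before and 9.1 after — 0.5 units further apart.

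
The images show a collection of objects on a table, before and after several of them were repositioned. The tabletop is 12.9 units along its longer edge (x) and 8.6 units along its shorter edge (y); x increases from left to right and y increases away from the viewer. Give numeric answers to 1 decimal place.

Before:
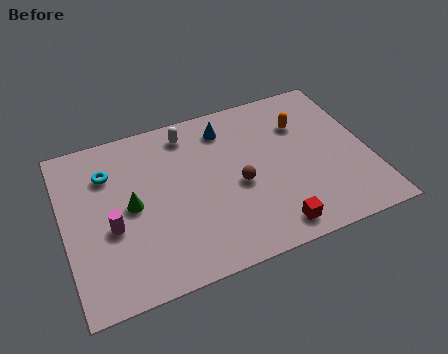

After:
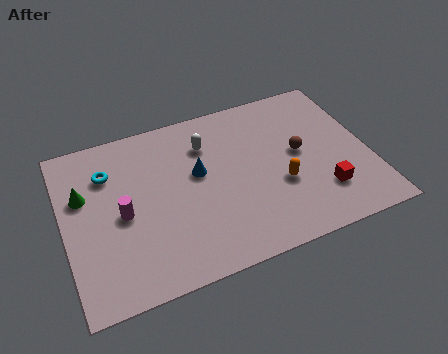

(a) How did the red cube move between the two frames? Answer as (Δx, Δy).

(2.3, 1.1)

The red cube started near (8.4, 1.1) and ended near (10.7, 2.2).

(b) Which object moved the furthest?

the orange capsule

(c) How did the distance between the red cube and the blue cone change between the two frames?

-0.3

They were about 6.0 units apart before and 5.7 after — 0.3 units closer together.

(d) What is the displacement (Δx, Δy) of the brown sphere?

(2.7, 0.8)

The brown sphere started near (7.3, 3.8) and ended near (10.0, 4.6).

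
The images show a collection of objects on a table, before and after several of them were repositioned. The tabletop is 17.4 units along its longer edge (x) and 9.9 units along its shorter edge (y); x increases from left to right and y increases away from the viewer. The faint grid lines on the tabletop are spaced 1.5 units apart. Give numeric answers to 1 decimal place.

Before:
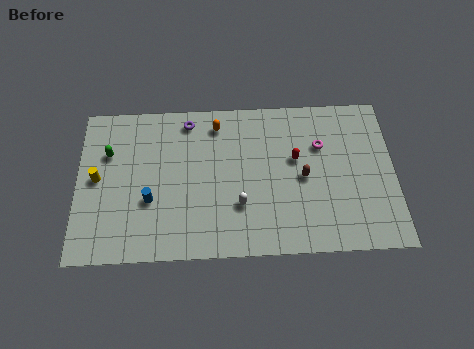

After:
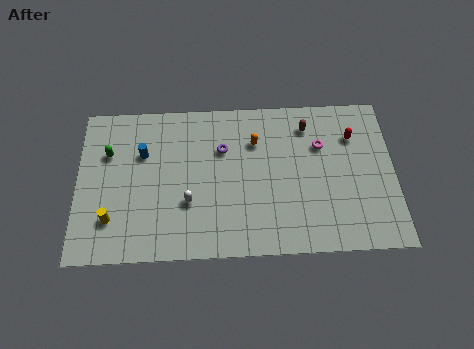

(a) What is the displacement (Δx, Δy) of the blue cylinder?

(-0.4, 3.0)

The blue cylinder was at about (4.0, 3.6) and moved to about (3.6, 6.6).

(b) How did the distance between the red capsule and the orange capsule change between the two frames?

+0.5

Before: roughly 4.9 units apart; after: 5.4. That's 0.5 units further apart.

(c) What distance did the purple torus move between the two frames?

2.7

The purple torus moved from about (6.1, 8.6) to (8.0, 6.7), a distance of √(1.9² + 1.9²) ≈ 2.7.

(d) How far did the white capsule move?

2.8

From (8.9, 3.1) to (6.1, 3.4), the white capsule covered √(2.8² + 0.3²) ≈ 2.8 units.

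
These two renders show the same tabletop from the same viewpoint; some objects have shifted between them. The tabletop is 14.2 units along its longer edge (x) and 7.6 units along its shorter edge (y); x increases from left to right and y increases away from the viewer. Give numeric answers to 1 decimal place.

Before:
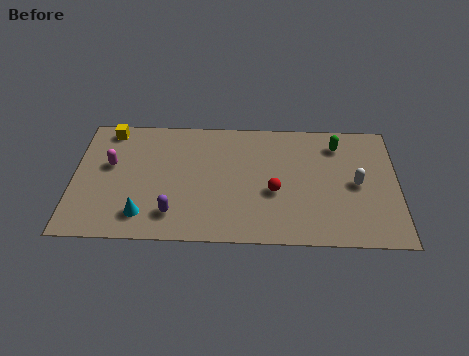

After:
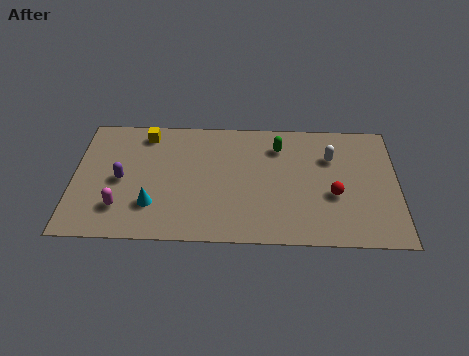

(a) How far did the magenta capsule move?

2.6

The magenta capsule was near (1.6, 4.5) before and (2.1, 1.9) after, so it travelled √(0.5² + 2.6²) ≈ 2.6 units.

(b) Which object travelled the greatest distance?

the purple capsule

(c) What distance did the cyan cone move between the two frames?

0.7

From (3.1, 1.5) to (3.5, 2.1), the cyan cone covered √(0.4² + 0.6²) ≈ 0.7 units.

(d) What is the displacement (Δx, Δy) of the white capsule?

(-1.1, 1.6)

From the two frames, the white capsule sits at roughly (12.4, 3.7) before and (11.3, 5.3) after.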